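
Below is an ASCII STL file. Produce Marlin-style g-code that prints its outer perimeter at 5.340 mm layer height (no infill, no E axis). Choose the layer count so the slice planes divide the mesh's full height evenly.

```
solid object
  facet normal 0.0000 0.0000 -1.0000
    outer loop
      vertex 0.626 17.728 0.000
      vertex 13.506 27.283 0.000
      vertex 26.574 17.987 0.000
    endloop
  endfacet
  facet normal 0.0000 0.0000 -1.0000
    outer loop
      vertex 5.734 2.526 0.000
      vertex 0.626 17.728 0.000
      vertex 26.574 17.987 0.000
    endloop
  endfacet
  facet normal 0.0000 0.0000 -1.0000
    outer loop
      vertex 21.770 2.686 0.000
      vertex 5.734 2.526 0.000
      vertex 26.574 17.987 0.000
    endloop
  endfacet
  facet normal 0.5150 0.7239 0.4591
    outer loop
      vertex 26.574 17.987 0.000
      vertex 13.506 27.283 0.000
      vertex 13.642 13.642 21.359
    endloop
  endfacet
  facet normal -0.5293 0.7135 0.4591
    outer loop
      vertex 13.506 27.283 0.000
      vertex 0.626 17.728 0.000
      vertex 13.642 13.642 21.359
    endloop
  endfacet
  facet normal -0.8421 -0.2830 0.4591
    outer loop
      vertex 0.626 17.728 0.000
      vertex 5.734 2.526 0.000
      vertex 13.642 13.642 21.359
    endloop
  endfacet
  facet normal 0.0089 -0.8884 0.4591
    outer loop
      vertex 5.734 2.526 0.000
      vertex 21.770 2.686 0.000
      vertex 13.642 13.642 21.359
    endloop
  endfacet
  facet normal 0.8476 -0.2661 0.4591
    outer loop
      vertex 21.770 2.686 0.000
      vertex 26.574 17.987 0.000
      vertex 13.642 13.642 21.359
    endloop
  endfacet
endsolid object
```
; perimeter-only toolpath
G21 ; units = mm
G90 ; absolute positioning
G28 ; home
; layer 1
G0 Z5.340
G0 X23.341 Y16.901
G1 X13.540 Y23.873
G1 X3.880 Y16.707
G1 X7.711 Y5.305
G1 X19.738 Y5.425
G1 X23.341 Y16.901
; layer 2
G0 Z10.680
G0 X20.108 Y15.814
G1 X13.574 Y20.462
G1 X7.134 Y15.685
G1 X9.688 Y8.084
G1 X17.706 Y8.164
G1 X20.108 Y15.814
; layer 3
G0 Z16.019
G0 X16.875 Y14.728
G1 X13.608 Y17.052
G1 X10.388 Y14.664
G1 X11.665 Y10.863
G1 X15.674 Y10.903
G1 X16.875 Y14.728
M2 ; end

The solid is a regular 5-sided pyramid, base circumscribed radius ≈ 13.6 mm, apex at z ≈ 21.4 mm. Slicing at Δz = 5.340 mm — 4 equal slices spanning the solid's height, so layer i sits at z = i·h/4 — gives 3 non-empty perimeters. Each is a 5-segment closed polygon; G0 lifts to the layer z and rapids to the start vertex, then G1 traces the edges. The cross-section shrinks linearly with z (the slice at the apex is degenerate and omitted).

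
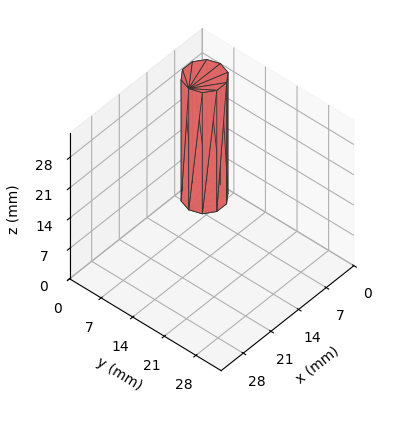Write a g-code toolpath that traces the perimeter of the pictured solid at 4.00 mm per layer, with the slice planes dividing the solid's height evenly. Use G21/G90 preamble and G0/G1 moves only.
Reading the render: the shape is a regular 10-sided prism (a cylinder approximated with 10 flat sides), circumscribed radius ≈ 4 mm, height ≈ 28 mm (dimensions read to the nearest mm from the axis ticks). For the g-code, the solid's height is divided into equal slices at the stated Δz and each level perimeter traced with G1 moves after a G0 lift.

; perimeter-only toolpath
G21 ; units = mm
G90 ; absolute positioning
G28 ; home
; layer 1
G0 Z4.00
G0 X8.00 Y4.00
G1 X7.24 Y6.35
G1 X5.24 Y7.80
G1 X2.76 Y7.80
G1 X0.76 Y6.35
G1 X0.00 Y4.00
G1 X0.76 Y1.65
G1 X2.76 Y0.20
G1 X5.24 Y0.20
G1 X7.24 Y1.65
G1 X8.00 Y4.00
; layer 2
G0 Z8.00
G0 X8.00 Y4.00
G1 X7.24 Y6.35
G1 X5.24 Y7.80
G1 X2.76 Y7.80
G1 X0.76 Y6.35
G1 X0.00 Y4.00
G1 X0.76 Y1.65
G1 X2.76 Y0.20
G1 X5.24 Y0.20
G1 X7.24 Y1.65
G1 X8.00 Y4.00
; layer 3
G0 Z12.00
G0 X8.00 Y4.00
G1 X7.24 Y6.35
G1 X5.24 Y7.80
G1 X2.76 Y7.80
G1 X0.76 Y6.35
G1 X0.00 Y4.00
G1 X0.76 Y1.65
G1 X2.76 Y0.20
G1 X5.24 Y0.20
G1 X7.24 Y1.65
G1 X8.00 Y4.00
; layer 4
G0 Z16.00
G0 X8.00 Y4.00
G1 X7.24 Y6.35
G1 X5.24 Y7.80
G1 X2.76 Y7.80
G1 X0.76 Y6.35
G1 X0.00 Y4.00
G1 X0.76 Y1.65
G1 X2.76 Y0.20
G1 X5.24 Y0.20
G1 X7.24 Y1.65
G1 X8.00 Y4.00
; layer 5
G0 Z20.00
G0 X8.00 Y4.00
G1 X7.24 Y6.35
G1 X5.24 Y7.80
G1 X2.76 Y7.80
G1 X0.76 Y6.35
G1 X0.00 Y4.00
G1 X0.76 Y1.65
G1 X2.76 Y0.20
G1 X5.24 Y0.20
G1 X7.24 Y1.65
G1 X8.00 Y4.00
; layer 6
G0 Z24.00
G0 X8.00 Y4.00
G1 X7.24 Y6.35
G1 X5.24 Y7.80
G1 X2.76 Y7.80
G1 X0.76 Y6.35
G1 X0.00 Y4.00
G1 X0.76 Y1.65
G1 X2.76 Y0.20
G1 X5.24 Y0.20
G1 X7.24 Y1.65
G1 X8.00 Y4.00
; layer 7
G0 Z28.00
G0 X8.00 Y4.00
G1 X7.24 Y6.35
G1 X5.24 Y7.80
G1 X2.76 Y7.80
G1 X0.76 Y6.35
G1 X0.00 Y4.00
G1 X0.76 Y1.65
G1 X2.76 Y0.20
G1 X5.24 Y0.20
G1 X7.24 Y1.65
G1 X8.00 Y4.00
M2 ; end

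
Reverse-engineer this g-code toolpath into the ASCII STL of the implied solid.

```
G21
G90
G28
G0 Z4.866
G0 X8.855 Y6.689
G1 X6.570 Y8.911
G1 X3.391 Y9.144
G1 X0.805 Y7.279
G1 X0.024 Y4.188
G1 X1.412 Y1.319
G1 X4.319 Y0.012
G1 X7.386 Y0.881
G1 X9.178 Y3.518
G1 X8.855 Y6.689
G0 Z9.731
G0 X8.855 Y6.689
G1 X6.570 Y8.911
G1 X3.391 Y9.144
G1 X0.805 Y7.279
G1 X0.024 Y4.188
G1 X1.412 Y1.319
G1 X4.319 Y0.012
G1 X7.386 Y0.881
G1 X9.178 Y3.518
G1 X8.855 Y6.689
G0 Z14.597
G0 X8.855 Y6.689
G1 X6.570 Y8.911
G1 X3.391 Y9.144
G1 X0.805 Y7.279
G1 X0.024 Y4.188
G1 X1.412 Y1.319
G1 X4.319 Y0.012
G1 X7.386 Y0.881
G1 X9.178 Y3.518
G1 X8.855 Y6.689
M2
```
solid part
  facet normal 0.0000 0.0000 -1.0000
    outer loop
      vertex 3.391 9.144 0.000
      vertex 6.570 8.911 0.000
      vertex 8.855 6.689 0.000
    endloop
  endfacet
  facet normal 0.0000 0.0000 -1.0000
    outer loop
      vertex 0.805 7.279 0.000
      vertex 3.391 9.144 0.000
      vertex 8.855 6.689 0.000
    endloop
  endfacet
  facet normal 0.0000 0.0000 -1.0000
    outer loop
      vertex 0.024 4.188 0.000
      vertex 0.805 7.279 0.000
      vertex 8.855 6.689 0.000
    endloop
  endfacet
  facet normal 0.0000 0.0000 -1.0000
    outer loop
      vertex 1.412 1.319 0.000
      vertex 0.024 4.188 0.000
      vertex 8.855 6.689 0.000
    endloop
  endfacet
  facet normal 0.0000 0.0000 -1.0000
    outer loop
      vertex 4.319 0.012 0.000
      vertex 1.412 1.319 0.000
      vertex 8.855 6.689 0.000
    endloop
  endfacet
  facet normal 0.0000 0.0000 -1.0000
    outer loop
      vertex 7.386 0.881 0.000
      vertex 4.319 0.012 0.000
      vertex 8.855 6.689 0.000
    endloop
  endfacet
  facet normal 0.0000 0.0000 -1.0000
    outer loop
      vertex 9.178 3.518 0.000
      vertex 7.386 0.881 0.000
      vertex 8.855 6.689 0.000
    endloop
  endfacet
  facet normal 0.0000 0.0000 1.0000
    outer loop
      vertex 8.855 6.689 14.597
      vertex 6.570 8.911 14.597
      vertex 3.391 9.144 14.597
    endloop
  endfacet
  facet normal 0.0000 0.0000 1.0000
    outer loop
      vertex 8.855 6.689 14.597
      vertex 3.391 9.144 14.597
      vertex 0.805 7.279 14.597
    endloop
  endfacet
  facet normal 0.0000 0.0000 1.0000
    outer loop
      vertex 8.855 6.689 14.597
      vertex 0.805 7.279 14.597
      vertex 0.024 4.188 14.597
    endloop
  endfacet
  facet normal 0.0000 0.0000 1.0000
    outer loop
      vertex 8.855 6.689 14.597
      vertex 0.024 4.188 14.597
      vertex 1.412 1.319 14.597
    endloop
  endfacet
  facet normal 0.0000 0.0000 1.0000
    outer loop
      vertex 8.855 6.689 14.597
      vertex 1.412 1.319 14.597
      vertex 4.319 0.012 14.597
    endloop
  endfacet
  facet normal 0.0000 0.0000 1.0000
    outer loop
      vertex 8.855 6.689 14.597
      vertex 4.319 0.012 14.597
      vertex 7.386 0.881 14.597
    endloop
  endfacet
  facet normal 0.0000 0.0000 1.0000
    outer loop
      vertex 8.855 6.689 14.597
      vertex 7.386 0.881 14.597
      vertex 9.178 3.518 14.597
    endloop
  endfacet
  facet normal 0.6972 0.7169 0.0000
    outer loop
      vertex 8.855 6.689 0.000
      vertex 6.570 8.911 0.000
      vertex 6.570 8.911 14.597
    endloop
  endfacet
  facet normal 0.6972 0.7169 0.0000
    outer loop
      vertex 8.855 6.689 0.000
      vertex 6.570 8.911 14.597
      vertex 8.855 6.689 14.597
    endloop
  endfacet
  facet normal 0.0731 0.9973 0.0000
    outer loop
      vertex 6.570 8.911 0.000
      vertex 3.391 9.144 0.000
      vertex 3.391 9.144 14.597
    endloop
  endfacet
  facet normal 0.0731 0.9973 0.0000
    outer loop
      vertex 6.570 8.911 0.000
      vertex 3.391 9.144 14.597
      vertex 6.570 8.911 14.597
    endloop
  endfacet
  facet normal -0.5849 0.8111 0.0000
    outer loop
      vertex 3.391 9.144 0.000
      vertex 0.805 7.279 0.000
      vertex 0.805 7.279 14.597
    endloop
  endfacet
  facet normal -0.5849 0.8111 0.0000
    outer loop
      vertex 3.391 9.144 0.000
      vertex 0.805 7.279 14.597
      vertex 3.391 9.144 14.597
    endloop
  endfacet
  facet normal -0.9695 0.2450 0.0000
    outer loop
      vertex 0.805 7.279 0.000
      vertex 0.024 4.188 0.000
      vertex 0.024 4.188 14.597
    endloop
  endfacet
  facet normal -0.9695 0.2450 0.0000
    outer loop
      vertex 0.805 7.279 0.000
      vertex 0.024 4.188 14.597
      vertex 0.805 7.279 14.597
    endloop
  endfacet
  facet normal -0.9002 -0.4355 0.0000
    outer loop
      vertex 0.024 4.188 0.000
      vertex 1.412 1.319 0.000
      vertex 1.412 1.319 14.597
    endloop
  endfacet
  facet normal -0.9002 -0.4355 0.0000
    outer loop
      vertex 0.024 4.188 0.000
      vertex 1.412 1.319 14.597
      vertex 0.024 4.188 14.597
    endloop
  endfacet
  facet normal -0.4101 -0.9121 0.0000
    outer loop
      vertex 1.412 1.319 0.000
      vertex 4.319 0.012 0.000
      vertex 4.319 0.012 14.597
    endloop
  endfacet
  facet normal -0.4101 -0.9121 0.0000
    outer loop
      vertex 1.412 1.319 0.000
      vertex 4.319 0.012 14.597
      vertex 1.412 1.319 14.597
    endloop
  endfacet
  facet normal 0.2726 -0.9621 0.0000
    outer loop
      vertex 4.319 0.012 0.000
      vertex 7.386 0.881 0.000
      vertex 7.386 0.881 14.597
    endloop
  endfacet
  facet normal 0.2726 -0.9621 0.0000
    outer loop
      vertex 4.319 0.012 0.000
      vertex 7.386 0.881 14.597
      vertex 4.319 0.012 14.597
    endloop
  endfacet
  facet normal 0.8271 -0.5621 0.0000
    outer loop
      vertex 7.386 0.881 0.000
      vertex 9.178 3.518 0.000
      vertex 9.178 3.518 14.597
    endloop
  endfacet
  facet normal 0.8271 -0.5621 0.0000
    outer loop
      vertex 7.386 0.881 0.000
      vertex 9.178 3.518 14.597
      vertex 7.386 0.881 14.597
    endloop
  endfacet
  facet normal 0.9949 0.1013 0.0000
    outer loop
      vertex 9.178 3.518 0.000
      vertex 8.855 6.689 0.000
      vertex 8.855 6.689 14.597
    endloop
  endfacet
  facet normal 0.9949 0.1013 0.0000
    outer loop
      vertex 9.178 3.518 0.000
      vertex 8.855 6.689 14.597
      vertex 9.178 3.518 14.597
    endloop
  endfacet
endsolid part

The G0 Z moves step by Δz≈4.866 mm. Every layer's G1 loop is the same polygon, so the solid is a straight extrusion of it from z=0 to z≈14.6. Closing with flat bottom and top caps and triangulating gives 32 facets — a regular 9-sided prism (a cylinder approximated with 9 flat sides), circumscribed radius ≈ 4.66 mm, height ≈ 14.6 mm.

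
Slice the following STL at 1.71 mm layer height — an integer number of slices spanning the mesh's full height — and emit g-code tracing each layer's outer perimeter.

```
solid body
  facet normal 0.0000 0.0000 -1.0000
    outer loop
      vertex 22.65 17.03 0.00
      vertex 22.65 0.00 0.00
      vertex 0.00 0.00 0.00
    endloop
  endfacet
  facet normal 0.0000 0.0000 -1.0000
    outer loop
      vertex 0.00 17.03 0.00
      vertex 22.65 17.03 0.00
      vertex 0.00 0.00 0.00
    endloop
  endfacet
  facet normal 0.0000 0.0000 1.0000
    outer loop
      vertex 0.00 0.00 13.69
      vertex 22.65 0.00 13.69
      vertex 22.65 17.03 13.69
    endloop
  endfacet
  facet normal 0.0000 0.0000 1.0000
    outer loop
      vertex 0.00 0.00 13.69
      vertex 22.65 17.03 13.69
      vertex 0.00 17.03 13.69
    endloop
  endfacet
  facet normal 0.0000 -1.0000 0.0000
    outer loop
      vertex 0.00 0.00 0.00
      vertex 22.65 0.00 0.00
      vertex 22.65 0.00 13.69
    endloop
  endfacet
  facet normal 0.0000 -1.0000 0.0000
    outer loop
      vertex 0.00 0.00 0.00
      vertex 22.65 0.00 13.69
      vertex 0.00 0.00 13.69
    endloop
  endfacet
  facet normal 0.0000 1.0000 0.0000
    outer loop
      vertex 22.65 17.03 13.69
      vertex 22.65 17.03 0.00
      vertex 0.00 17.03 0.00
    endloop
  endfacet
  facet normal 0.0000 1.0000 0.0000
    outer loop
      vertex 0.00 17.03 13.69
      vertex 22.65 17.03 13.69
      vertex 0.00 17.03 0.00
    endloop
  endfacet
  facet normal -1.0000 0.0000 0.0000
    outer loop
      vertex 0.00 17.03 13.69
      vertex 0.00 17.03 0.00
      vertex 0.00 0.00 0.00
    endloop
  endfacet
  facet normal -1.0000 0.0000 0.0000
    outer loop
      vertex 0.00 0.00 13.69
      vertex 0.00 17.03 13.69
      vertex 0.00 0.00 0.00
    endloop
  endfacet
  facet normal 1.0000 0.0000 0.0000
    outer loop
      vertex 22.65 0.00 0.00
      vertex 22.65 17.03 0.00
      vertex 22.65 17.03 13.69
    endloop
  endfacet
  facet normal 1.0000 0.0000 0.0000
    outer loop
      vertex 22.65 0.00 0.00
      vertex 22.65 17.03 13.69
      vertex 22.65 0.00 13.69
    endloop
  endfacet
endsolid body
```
; perimeter-only toolpath
G21 ; units = mm
G90 ; absolute positioning
G28 ; home
; layer 1
G0 Z1.71
G0 X0.00 Y0.00
G1 X22.65 Y0.00
G1 X22.65 Y17.03
G1 X0.00 Y17.03
G1 X0.00 Y0.00
; layer 2
G0 Z3.42
G0 X0.00 Y0.00
G1 X22.65 Y0.00
G1 X22.65 Y17.03
G1 X0.00 Y17.03
G1 X0.00 Y0.00
; layer 3
G0 Z5.13
G0 X0.00 Y0.00
G1 X22.65 Y0.00
G1 X22.65 Y17.03
G1 X0.00 Y17.03
G1 X0.00 Y0.00
; layer 4
G0 Z6.84
G0 X0.00 Y0.00
G1 X22.65 Y0.00
G1 X22.65 Y17.03
G1 X0.00 Y17.03
G1 X0.00 Y0.00
; layer 5
G0 Z8.56
G0 X0.00 Y0.00
G1 X22.65 Y0.00
G1 X22.65 Y17.03
G1 X0.00 Y17.03
G1 X0.00 Y0.00
; layer 6
G0 Z10.27
G0 X0.00 Y0.00
G1 X22.65 Y0.00
G1 X22.65 Y17.03
G1 X0.00 Y17.03
G1 X0.00 Y0.00
; layer 7
G0 Z11.98
G0 X0.00 Y0.00
G1 X22.65 Y0.00
G1 X22.65 Y17.03
G1 X0.00 Y17.03
G1 X0.00 Y0.00
; layer 8
G0 Z13.69
G0 X0.00 Y0.00
G1 X22.65 Y0.00
G1 X22.65 Y17.03
G1 X0.00 Y17.03
G1 X0.00 Y0.00
M2 ; end

The solid is a rectangular box, roughly 22.6 × 17 mm footprint and 13.7 mm tall. Slicing at Δz = 1.71 mm — 8 equal slices spanning the solid's height, so layer i sits at z = i·h/8 — gives 8 non-empty perimeters. Each is a 4-segment closed polygon; G0 lifts to the layer z and rapids to the start vertex, then G1 traces the edges.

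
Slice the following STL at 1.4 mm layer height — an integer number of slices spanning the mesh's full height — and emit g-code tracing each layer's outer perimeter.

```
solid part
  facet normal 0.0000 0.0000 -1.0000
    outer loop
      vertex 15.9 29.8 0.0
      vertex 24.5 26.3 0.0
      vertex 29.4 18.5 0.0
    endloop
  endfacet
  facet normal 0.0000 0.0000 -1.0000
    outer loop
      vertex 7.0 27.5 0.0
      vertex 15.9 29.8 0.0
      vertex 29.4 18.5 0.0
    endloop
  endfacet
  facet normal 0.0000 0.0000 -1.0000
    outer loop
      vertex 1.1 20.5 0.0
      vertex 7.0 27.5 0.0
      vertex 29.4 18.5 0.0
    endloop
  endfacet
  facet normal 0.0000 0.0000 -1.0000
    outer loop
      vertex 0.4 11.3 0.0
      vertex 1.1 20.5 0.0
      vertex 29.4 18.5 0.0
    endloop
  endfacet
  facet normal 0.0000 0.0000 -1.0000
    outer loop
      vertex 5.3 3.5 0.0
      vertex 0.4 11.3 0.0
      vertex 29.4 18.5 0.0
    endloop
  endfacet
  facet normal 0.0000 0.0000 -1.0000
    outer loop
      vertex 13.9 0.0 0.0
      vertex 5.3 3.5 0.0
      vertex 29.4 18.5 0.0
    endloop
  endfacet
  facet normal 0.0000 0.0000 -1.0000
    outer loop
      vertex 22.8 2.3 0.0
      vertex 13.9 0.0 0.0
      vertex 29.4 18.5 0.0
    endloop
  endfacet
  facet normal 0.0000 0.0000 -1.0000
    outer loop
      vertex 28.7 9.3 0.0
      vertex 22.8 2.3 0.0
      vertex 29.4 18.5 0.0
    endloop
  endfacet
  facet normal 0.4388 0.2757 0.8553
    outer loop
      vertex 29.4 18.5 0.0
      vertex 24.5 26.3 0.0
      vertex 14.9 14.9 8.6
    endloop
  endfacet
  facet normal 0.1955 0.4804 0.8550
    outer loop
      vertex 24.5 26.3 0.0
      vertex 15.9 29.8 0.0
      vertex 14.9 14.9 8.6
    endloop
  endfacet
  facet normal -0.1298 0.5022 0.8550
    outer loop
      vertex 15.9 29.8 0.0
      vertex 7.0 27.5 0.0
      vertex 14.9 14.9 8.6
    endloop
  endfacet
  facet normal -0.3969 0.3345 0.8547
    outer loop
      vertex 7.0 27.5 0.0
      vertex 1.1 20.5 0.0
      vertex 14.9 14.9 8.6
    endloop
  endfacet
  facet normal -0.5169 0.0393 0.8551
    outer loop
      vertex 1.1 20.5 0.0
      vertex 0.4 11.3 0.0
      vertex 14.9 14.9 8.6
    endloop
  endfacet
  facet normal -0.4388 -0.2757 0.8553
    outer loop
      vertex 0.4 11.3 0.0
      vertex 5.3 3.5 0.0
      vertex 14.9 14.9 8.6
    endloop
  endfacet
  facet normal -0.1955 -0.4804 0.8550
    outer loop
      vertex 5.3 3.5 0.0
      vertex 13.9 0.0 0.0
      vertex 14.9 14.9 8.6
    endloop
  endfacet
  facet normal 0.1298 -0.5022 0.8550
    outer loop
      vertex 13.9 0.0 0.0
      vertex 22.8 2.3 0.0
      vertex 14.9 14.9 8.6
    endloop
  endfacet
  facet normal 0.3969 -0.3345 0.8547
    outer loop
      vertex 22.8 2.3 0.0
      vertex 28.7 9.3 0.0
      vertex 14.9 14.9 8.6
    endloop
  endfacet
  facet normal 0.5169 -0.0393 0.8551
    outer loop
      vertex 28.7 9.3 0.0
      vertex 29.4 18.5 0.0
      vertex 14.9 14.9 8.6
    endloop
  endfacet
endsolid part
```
; perimeter-only toolpath
G21 ; units = mm
G90 ; absolute positioning
G28 ; home
; layer 1
G0 Z1.4
G0 X27.0 Y17.9
G1 X22.9 Y24.4
G1 X15.7 Y27.3
G1 X8.3 Y25.4
G1 X3.4 Y19.6
G1 X2.8 Y11.9
G1 X6.9 Y5.4
G1 X14.1 Y2.5
G1 X21.5 Y4.4
G1 X26.4 Y10.2
G1 X27.0 Y17.9
; layer 2
G0 Z2.9
G0 X24.6 Y17.3
G1 X21.3 Y22.5
G1 X15.6 Y24.8
G1 X9.6 Y23.3
G1 X5.7 Y18.6
G1 X5.2 Y12.5
G1 X8.5 Y7.3
G1 X14.2 Y5.0
G1 X20.2 Y6.5
G1 X24.1 Y11.2
G1 X24.6 Y17.3
; layer 3
G0 Z4.3
G0 X22.1 Y16.7
G1 X19.7 Y20.6
G1 X15.4 Y22.4
G1 X10.9 Y21.2
G1 X8.0 Y17.7
G1 X7.7 Y13.1
G1 X10.1 Y9.2
G1 X14.4 Y7.5
G1 X18.9 Y8.6
G1 X21.8 Y12.1
G1 X22.1 Y16.7
; layer 4
G0 Z5.7
G0 X19.7 Y16.1
G1 X18.1 Y18.7
G1 X15.2 Y19.9
G1 X12.3 Y19.1
G1 X10.3 Y16.8
G1 X10.1 Y13.7
G1 X11.7 Y11.1
G1 X14.6 Y9.9
G1 X17.5 Y10.7
G1 X19.5 Y13.0
G1 X19.7 Y16.1
; layer 5
G0 Z7.2
G0 X17.3 Y15.5
G1 X16.5 Y16.8
G1 X15.1 Y17.4
G1 X13.6 Y17.0
G1 X12.6 Y15.8
G1 X12.5 Y14.3
G1 X13.3 Y13.0
G1 X14.7 Y12.4
G1 X16.2 Y12.8
G1 X17.2 Y14.0
G1 X17.3 Y15.5
M2 ; end

The solid is a regular 10-sided pyramid, base circumscribed radius ≈ 14.9 mm, apex at z ≈ 8.6 mm. Slicing at Δz = 1.4 mm — 6 equal slices spanning the solid's height, so layer i sits at z = i·h/6 — gives 5 non-empty perimeters. Each is a 10-segment closed polygon; G0 lifts to the layer z and rapids to the start vertex, then G1 traces the edges. The cross-section shrinks linearly with z (the slice at the apex is degenerate and omitted).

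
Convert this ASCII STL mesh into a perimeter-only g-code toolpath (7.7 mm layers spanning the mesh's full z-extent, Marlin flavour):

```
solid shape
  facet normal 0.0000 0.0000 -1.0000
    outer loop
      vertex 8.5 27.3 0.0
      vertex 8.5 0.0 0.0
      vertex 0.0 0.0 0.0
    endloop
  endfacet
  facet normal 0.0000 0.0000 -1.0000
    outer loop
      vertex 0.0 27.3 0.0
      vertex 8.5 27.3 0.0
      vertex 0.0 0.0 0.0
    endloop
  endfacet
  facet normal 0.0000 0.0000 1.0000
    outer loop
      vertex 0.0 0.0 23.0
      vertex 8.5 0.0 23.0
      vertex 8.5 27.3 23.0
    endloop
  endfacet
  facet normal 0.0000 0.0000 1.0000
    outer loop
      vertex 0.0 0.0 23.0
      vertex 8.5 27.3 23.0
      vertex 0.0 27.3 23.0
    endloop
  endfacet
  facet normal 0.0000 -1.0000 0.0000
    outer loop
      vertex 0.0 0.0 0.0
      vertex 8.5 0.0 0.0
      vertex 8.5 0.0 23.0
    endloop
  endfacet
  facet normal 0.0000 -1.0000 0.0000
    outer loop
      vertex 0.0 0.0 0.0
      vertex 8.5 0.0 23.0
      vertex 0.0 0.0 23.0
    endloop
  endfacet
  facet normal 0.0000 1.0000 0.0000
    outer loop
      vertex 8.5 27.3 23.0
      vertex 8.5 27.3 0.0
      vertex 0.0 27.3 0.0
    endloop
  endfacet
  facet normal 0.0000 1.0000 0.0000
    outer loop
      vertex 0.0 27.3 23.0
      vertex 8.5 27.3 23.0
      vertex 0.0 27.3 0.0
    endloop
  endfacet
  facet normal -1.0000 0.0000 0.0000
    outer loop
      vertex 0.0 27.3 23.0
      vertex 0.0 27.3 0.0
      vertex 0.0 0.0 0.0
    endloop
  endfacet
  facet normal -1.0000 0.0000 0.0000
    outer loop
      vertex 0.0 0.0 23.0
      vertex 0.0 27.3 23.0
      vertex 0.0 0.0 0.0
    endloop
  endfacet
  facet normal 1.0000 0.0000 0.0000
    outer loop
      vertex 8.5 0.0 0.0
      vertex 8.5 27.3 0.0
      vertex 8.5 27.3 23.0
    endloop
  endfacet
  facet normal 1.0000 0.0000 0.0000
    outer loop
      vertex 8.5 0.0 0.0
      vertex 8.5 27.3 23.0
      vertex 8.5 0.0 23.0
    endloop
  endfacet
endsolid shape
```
; perimeter-only toolpath
G21 ; units = mm
G90 ; absolute positioning
G28 ; home
; layer 1
G0 Z7.7
G0 X0.0 Y0.0
G1 X8.5 Y0.0
G1 X8.5 Y27.3
G1 X0.0 Y27.3
G1 X0.0 Y0.0
; layer 2
G0 Z15.3
G0 X0.0 Y0.0
G1 X8.5 Y0.0
G1 X8.5 Y27.3
G1 X0.0 Y27.3
G1 X0.0 Y0.0
; layer 3
G0 Z23.0
G0 X0.0 Y0.0
G1 X8.5 Y0.0
G1 X8.5 Y27.3
G1 X0.0 Y27.3
G1 X0.0 Y0.0
M2 ; end

The solid is a rectangular box, roughly 8.5 × 27.3 mm footprint and 23 mm tall. Slicing at Δz = 7.7 mm — 3 equal slices spanning the solid's height, so layer i sits at z = i·h/3 — gives 3 non-empty perimeters. Each is a 4-segment closed polygon; G0 lifts to the layer z and rapids to the start vertex, then G1 traces the edges.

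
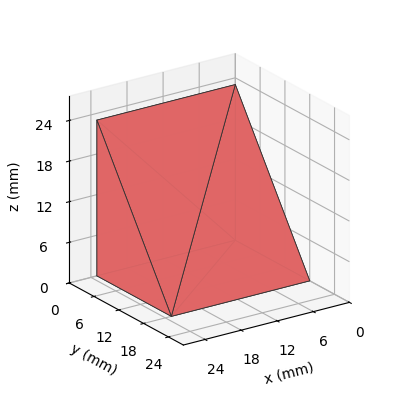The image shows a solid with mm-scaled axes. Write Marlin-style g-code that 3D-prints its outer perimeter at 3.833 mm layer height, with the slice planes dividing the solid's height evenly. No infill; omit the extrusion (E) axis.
Reading the render: the shape is a wedge (ramp): 23 × 18 mm base, rising to 23 mm along the y=0 edge and sloping linearly to z=0 at y=18 (dimensions read to the nearest mm from the axis ticks). For the g-code, the solid's height is divided into equal slices at the stated Δz and each level perimeter traced with G1 moves after a G0 lift.

; perimeter-only toolpath
G21 ; units = mm
G90 ; absolute positioning
G28 ; home
; layer 1
G0 Z3.833
G0 X0.000 Y0.000
G1 X23.000 Y0.000
G1 X23.000 Y15.000
G1 X0.000 Y15.000
G1 X0.000 Y0.000
; layer 2
G0 Z7.667
G0 X0.000 Y0.000
G1 X23.000 Y0.000
G1 X23.000 Y12.000
G1 X0.000 Y12.000
G1 X0.000 Y0.000
; layer 3
G0 Z11.500
G0 X0.000 Y0.000
G1 X23.000 Y0.000
G1 X23.000 Y9.000
G1 X0.000 Y9.000
G1 X0.000 Y0.000
; layer 4
G0 Z15.333
G0 X0.000 Y0.000
G1 X23.000 Y0.000
G1 X23.000 Y6.000
G1 X0.000 Y6.000
G1 X0.000 Y0.000
; layer 5
G0 Z19.167
G0 X0.000 Y0.000
G1 X23.000 Y0.000
G1 X23.000 Y3.000
G1 X0.000 Y3.000
G1 X0.000 Y0.000
M2 ; end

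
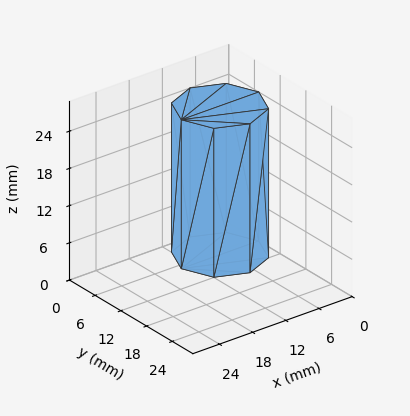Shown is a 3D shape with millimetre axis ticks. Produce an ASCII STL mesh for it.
Reading the render: the shape is a regular 8-sided prism (a cylinder approximated with 8 flat sides), circumscribed radius ≈ 7 mm, height ≈ 24 mm (dimensions read to the nearest mm from the axis ticks). For the STL, each face is triangulated and given an outward normal.

solid part
  facet normal 0.0000 0.0000 -1.0000
    outer loop
      vertex 7.000 14.000 0.000
      vertex 11.950 11.950 0.000
      vertex 14.000 7.000 0.000
    endloop
  endfacet
  facet normal 0.0000 0.0000 -1.0000
    outer loop
      vertex 2.050 11.950 0.000
      vertex 7.000 14.000 0.000
      vertex 14.000 7.000 0.000
    endloop
  endfacet
  facet normal 0.0000 0.0000 -1.0000
    outer loop
      vertex 0.000 7.000 0.000
      vertex 2.050 11.950 0.000
      vertex 14.000 7.000 0.000
    endloop
  endfacet
  facet normal 0.0000 0.0000 -1.0000
    outer loop
      vertex 2.050 2.050 0.000
      vertex 0.000 7.000 0.000
      vertex 14.000 7.000 0.000
    endloop
  endfacet
  facet normal 0.0000 0.0000 -1.0000
    outer loop
      vertex 7.000 0.000 0.000
      vertex 2.050 2.050 0.000
      vertex 14.000 7.000 0.000
    endloop
  endfacet
  facet normal 0.0000 0.0000 -1.0000
    outer loop
      vertex 11.950 2.050 0.000
      vertex 7.000 0.000 0.000
      vertex 14.000 7.000 0.000
    endloop
  endfacet
  facet normal 0.0000 0.0000 1.0000
    outer loop
      vertex 14.000 7.000 24.000
      vertex 11.950 11.950 24.000
      vertex 7.000 14.000 24.000
    endloop
  endfacet
  facet normal 0.0000 0.0000 1.0000
    outer loop
      vertex 14.000 7.000 24.000
      vertex 7.000 14.000 24.000
      vertex 2.050 11.950 24.000
    endloop
  endfacet
  facet normal 0.0000 0.0000 1.0000
    outer loop
      vertex 14.000 7.000 24.000
      vertex 2.050 11.950 24.000
      vertex 0.000 7.000 24.000
    endloop
  endfacet
  facet normal 0.0000 0.0000 1.0000
    outer loop
      vertex 14.000 7.000 24.000
      vertex 0.000 7.000 24.000
      vertex 2.050 2.050 24.000
    endloop
  endfacet
  facet normal 0.0000 0.0000 1.0000
    outer loop
      vertex 14.000 7.000 24.000
      vertex 2.050 2.050 24.000
      vertex 7.000 0.000 24.000
    endloop
  endfacet
  facet normal 0.0000 0.0000 1.0000
    outer loop
      vertex 14.000 7.000 24.000
      vertex 7.000 0.000 24.000
      vertex 11.950 2.050 24.000
    endloop
  endfacet
  facet normal 0.9239 0.3826 0.0000
    outer loop
      vertex 14.000 7.000 0.000
      vertex 11.950 11.950 0.000
      vertex 11.950 11.950 24.000
    endloop
  endfacet
  facet normal 0.9239 0.3826 0.0000
    outer loop
      vertex 14.000 7.000 0.000
      vertex 11.950 11.950 24.000
      vertex 14.000 7.000 24.000
    endloop
  endfacet
  facet normal 0.3826 0.9239 0.0000
    outer loop
      vertex 11.950 11.950 0.000
      vertex 7.000 14.000 0.000
      vertex 7.000 14.000 24.000
    endloop
  endfacet
  facet normal 0.3826 0.9239 0.0000
    outer loop
      vertex 11.950 11.950 0.000
      vertex 7.000 14.000 24.000
      vertex 11.950 11.950 24.000
    endloop
  endfacet
  facet normal -0.3826 0.9239 0.0000
    outer loop
      vertex 7.000 14.000 0.000
      vertex 2.050 11.950 0.000
      vertex 2.050 11.950 24.000
    endloop
  endfacet
  facet normal -0.3826 0.9239 0.0000
    outer loop
      vertex 7.000 14.000 0.000
      vertex 2.050 11.950 24.000
      vertex 7.000 14.000 24.000
    endloop
  endfacet
  facet normal -0.9239 0.3826 0.0000
    outer loop
      vertex 2.050 11.950 0.000
      vertex 0.000 7.000 0.000
      vertex 0.000 7.000 24.000
    endloop
  endfacet
  facet normal -0.9239 0.3826 0.0000
    outer loop
      vertex 2.050 11.950 0.000
      vertex 0.000 7.000 24.000
      vertex 2.050 11.950 24.000
    endloop
  endfacet
  facet normal -0.9239 -0.3826 0.0000
    outer loop
      vertex 0.000 7.000 0.000
      vertex 2.050 2.050 0.000
      vertex 2.050 2.050 24.000
    endloop
  endfacet
  facet normal -0.9239 -0.3826 0.0000
    outer loop
      vertex 0.000 7.000 0.000
      vertex 2.050 2.050 24.000
      vertex 0.000 7.000 24.000
    endloop
  endfacet
  facet normal -0.3826 -0.9239 0.0000
    outer loop
      vertex 2.050 2.050 0.000
      vertex 7.000 0.000 0.000
      vertex 7.000 0.000 24.000
    endloop
  endfacet
  facet normal -0.3826 -0.9239 0.0000
    outer loop
      vertex 2.050 2.050 0.000
      vertex 7.000 0.000 24.000
      vertex 2.050 2.050 24.000
    endloop
  endfacet
  facet normal 0.3826 -0.9239 0.0000
    outer loop
      vertex 7.000 0.000 0.000
      vertex 11.950 2.050 0.000
      vertex 11.950 2.050 24.000
    endloop
  endfacet
  facet normal 0.3826 -0.9239 0.0000
    outer loop
      vertex 7.000 0.000 0.000
      vertex 11.950 2.050 24.000
      vertex 7.000 0.000 24.000
    endloop
  endfacet
  facet normal 0.9239 -0.3826 0.0000
    outer loop
      vertex 11.950 2.050 0.000
      vertex 14.000 7.000 0.000
      vertex 14.000 7.000 24.000
    endloop
  endfacet
  facet normal 0.9239 -0.3826 0.0000
    outer loop
      vertex 11.950 2.050 0.000
      vertex 14.000 7.000 24.000
      vertex 11.950 2.050 24.000
    endloop
  endfacet
endsolid part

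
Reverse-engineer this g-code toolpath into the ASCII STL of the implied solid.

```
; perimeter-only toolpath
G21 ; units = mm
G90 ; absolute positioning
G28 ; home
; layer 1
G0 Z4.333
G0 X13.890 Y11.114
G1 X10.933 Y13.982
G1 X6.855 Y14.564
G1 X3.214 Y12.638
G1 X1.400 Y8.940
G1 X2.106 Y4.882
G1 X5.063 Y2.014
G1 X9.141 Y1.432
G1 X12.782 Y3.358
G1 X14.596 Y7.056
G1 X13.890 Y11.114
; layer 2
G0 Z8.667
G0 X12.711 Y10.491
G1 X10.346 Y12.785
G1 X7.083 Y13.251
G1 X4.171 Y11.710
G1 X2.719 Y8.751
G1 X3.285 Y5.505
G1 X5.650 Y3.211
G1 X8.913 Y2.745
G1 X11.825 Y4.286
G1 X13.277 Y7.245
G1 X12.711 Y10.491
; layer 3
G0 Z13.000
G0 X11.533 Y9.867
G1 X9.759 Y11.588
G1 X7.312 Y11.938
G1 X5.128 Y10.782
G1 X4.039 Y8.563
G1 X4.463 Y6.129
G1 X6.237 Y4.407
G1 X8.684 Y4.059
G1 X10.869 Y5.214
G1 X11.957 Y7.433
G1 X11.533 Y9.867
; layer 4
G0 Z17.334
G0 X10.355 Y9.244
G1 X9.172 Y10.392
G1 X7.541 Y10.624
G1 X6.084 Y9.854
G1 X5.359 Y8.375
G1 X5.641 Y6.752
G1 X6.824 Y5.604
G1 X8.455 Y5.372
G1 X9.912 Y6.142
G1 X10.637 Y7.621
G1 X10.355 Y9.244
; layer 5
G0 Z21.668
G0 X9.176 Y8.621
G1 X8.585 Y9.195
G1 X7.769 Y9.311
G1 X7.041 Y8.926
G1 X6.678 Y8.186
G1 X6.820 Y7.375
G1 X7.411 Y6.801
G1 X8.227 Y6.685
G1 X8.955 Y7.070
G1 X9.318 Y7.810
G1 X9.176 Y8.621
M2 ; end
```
solid part
  facet normal 0.0000 0.0000 -1.0000
    outer loop
      vertex 6.626 15.877 0.000
      vertex 11.520 15.179 0.000
      vertex 15.068 11.737 0.000
    endloop
  endfacet
  facet normal 0.0000 0.0000 -1.0000
    outer loop
      vertex 2.257 13.566 0.000
      vertex 6.626 15.877 0.000
      vertex 15.068 11.737 0.000
    endloop
  endfacet
  facet normal 0.0000 0.0000 -1.0000
    outer loop
      vertex 0.080 9.128 0.000
      vertex 2.257 13.566 0.000
      vertex 15.068 11.737 0.000
    endloop
  endfacet
  facet normal 0.0000 0.0000 -1.0000
    outer loop
      vertex 0.928 4.259 0.000
      vertex 0.080 9.128 0.000
      vertex 15.068 11.737 0.000
    endloop
  endfacet
  facet normal 0.0000 0.0000 -1.0000
    outer loop
      vertex 4.476 0.817 0.000
      vertex 0.928 4.259 0.000
      vertex 15.068 11.737 0.000
    endloop
  endfacet
  facet normal 0.0000 0.0000 -1.0000
    outer loop
      vertex 9.370 0.119 0.000
      vertex 4.476 0.817 0.000
      vertex 15.068 11.737 0.000
    endloop
  endfacet
  facet normal 0.0000 0.0000 -1.0000
    outer loop
      vertex 13.739 2.430 0.000
      vertex 9.370 0.119 0.000
      vertex 15.068 11.737 0.000
    endloop
  endfacet
  facet normal 0.0000 0.0000 -1.0000
    outer loop
      vertex 15.916 6.868 0.000
      vertex 13.739 2.430 0.000
      vertex 15.068 11.737 0.000
    endloop
  endfacet
  facet normal 0.6683 0.6889 0.2808
    outer loop
      vertex 15.068 11.737 0.000
      vertex 11.520 15.179 0.000
      vertex 7.998 7.998 26.001
    endloop
  endfacet
  facet normal 0.1355 0.9502 0.2808
    outer loop
      vertex 11.520 15.179 0.000
      vertex 6.626 15.877 0.000
      vertex 7.998 7.998 26.001
    endloop
  endfacet
  facet normal -0.4488 0.8484 0.2808
    outer loop
      vertex 6.626 15.877 0.000
      vertex 2.257 13.566 0.000
      vertex 7.998 7.998 26.001
    endloop
  endfacet
  facet normal -0.8617 0.4227 0.2808
    outer loop
      vertex 2.257 13.566 0.000
      vertex 0.080 9.128 0.000
      vertex 7.998 7.998 26.001
    endloop
  endfacet
  facet normal -0.9455 -0.1647 0.2808
    outer loop
      vertex 0.080 9.128 0.000
      vertex 0.928 4.259 0.000
      vertex 7.998 7.998 26.001
    endloop
  endfacet
  facet normal -0.6683 -0.6889 0.2808
    outer loop
      vertex 0.928 4.259 0.000
      vertex 4.476 0.817 0.000
      vertex 7.998 7.998 26.001
    endloop
  endfacet
  facet normal -0.1355 -0.9502 0.2808
    outer loop
      vertex 4.476 0.817 0.000
      vertex 9.370 0.119 0.000
      vertex 7.998 7.998 26.001
    endloop
  endfacet
  facet normal 0.4488 -0.8484 0.2808
    outer loop
      vertex 9.370 0.119 0.000
      vertex 13.739 2.430 0.000
      vertex 7.998 7.998 26.001
    endloop
  endfacet
  facet normal 0.8617 -0.4227 0.2808
    outer loop
      vertex 13.739 2.430 0.000
      vertex 15.916 6.868 0.000
      vertex 7.998 7.998 26.001
    endloop
  endfacet
  facet normal 0.9455 0.1647 0.2808
    outer loop
      vertex 15.916 6.868 0.000
      vertex 15.068 11.737 0.000
      vertex 7.998 7.998 26.001
    endloop
  endfacet
endsolid part

The G0 Z moves step by Δz≈4.333 mm. The G1 loops shrink linearly with z, so the solid tapers from its base footprint up to z≈26. Closing with a flat bottom cap and the tapered top and triangulating gives 18 facets — a regular 10-sided pyramid, base circumscribed radius ≈ 8 mm, apex at z ≈ 26 mm.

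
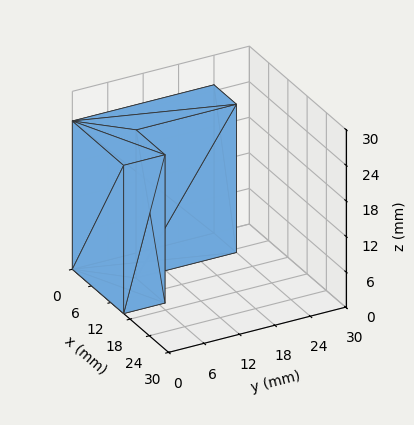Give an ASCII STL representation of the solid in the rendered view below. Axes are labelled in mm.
Reading the render: the shape is an L-shaped prism: outer 16 × 24 mm, arm thicknesses ≈ 7 mm (horizontal) and 7 mm (vertical), extruded 25 mm in z (dimensions read to the nearest mm from the axis ticks). For the STL, each face is triangulated and given an outward normal.

solid part
  facet normal 0.0000 0.0000 -1.0000
    outer loop
      vertex 16.00 7.00 0.00
      vertex 16.00 0.00 0.00
      vertex 0.00 0.00 0.00
    endloop
  endfacet
  facet normal 0.0000 0.0000 -1.0000
    outer loop
      vertex 7.00 7.00 0.00
      vertex 16.00 7.00 0.00
      vertex 0.00 0.00 0.00
    endloop
  endfacet
  facet normal 0.0000 0.0000 -1.0000
    outer loop
      vertex 7.00 24.00 0.00
      vertex 7.00 7.00 0.00
      vertex 0.00 0.00 0.00
    endloop
  endfacet
  facet normal 0.0000 0.0000 -1.0000
    outer loop
      vertex 0.00 24.00 0.00
      vertex 7.00 24.00 0.00
      vertex 0.00 0.00 0.00
    endloop
  endfacet
  facet normal 0.0000 0.0000 1.0000
    outer loop
      vertex 0.00 0.00 25.00
      vertex 16.00 0.00 25.00
      vertex 16.00 7.00 25.00
    endloop
  endfacet
  facet normal 0.0000 0.0000 1.0000
    outer loop
      vertex 0.00 0.00 25.00
      vertex 16.00 7.00 25.00
      vertex 7.00 7.00 25.00
    endloop
  endfacet
  facet normal 0.0000 0.0000 1.0000
    outer loop
      vertex 0.00 0.00 25.00
      vertex 7.00 7.00 25.00
      vertex 7.00 24.00 25.00
    endloop
  endfacet
  facet normal 0.0000 0.0000 1.0000
    outer loop
      vertex 0.00 0.00 25.00
      vertex 7.00 24.00 25.00
      vertex 0.00 24.00 25.00
    endloop
  endfacet
  facet normal 0.0000 -1.0000 0.0000
    outer loop
      vertex 0.00 0.00 0.00
      vertex 16.00 0.00 0.00
      vertex 16.00 0.00 25.00
    endloop
  endfacet
  facet normal 0.0000 -1.0000 0.0000
    outer loop
      vertex 0.00 0.00 0.00
      vertex 16.00 0.00 25.00
      vertex 0.00 0.00 25.00
    endloop
  endfacet
  facet normal 1.0000 0.0000 0.0000
    outer loop
      vertex 16.00 0.00 0.00
      vertex 16.00 7.00 0.00
      vertex 16.00 7.00 25.00
    endloop
  endfacet
  facet normal 1.0000 0.0000 0.0000
    outer loop
      vertex 16.00 0.00 0.00
      vertex 16.00 7.00 25.00
      vertex 16.00 0.00 25.00
    endloop
  endfacet
  facet normal 0.0000 1.0000 0.0000
    outer loop
      vertex 16.00 7.00 0.00
      vertex 7.00 7.00 0.00
      vertex 7.00 7.00 25.00
    endloop
  endfacet
  facet normal 0.0000 1.0000 0.0000
    outer loop
      vertex 16.00 7.00 0.00
      vertex 7.00 7.00 25.00
      vertex 16.00 7.00 25.00
    endloop
  endfacet
  facet normal 1.0000 0.0000 0.0000
    outer loop
      vertex 7.00 7.00 0.00
      vertex 7.00 24.00 0.00
      vertex 7.00 24.00 25.00
    endloop
  endfacet
  facet normal 1.0000 0.0000 0.0000
    outer loop
      vertex 7.00 7.00 0.00
      vertex 7.00 24.00 25.00
      vertex 7.00 7.00 25.00
    endloop
  endfacet
  facet normal 0.0000 1.0000 0.0000
    outer loop
      vertex 7.00 24.00 0.00
      vertex 0.00 24.00 0.00
      vertex 0.00 24.00 25.00
    endloop
  endfacet
  facet normal 0.0000 1.0000 0.0000
    outer loop
      vertex 7.00 24.00 0.00
      vertex 0.00 24.00 25.00
      vertex 7.00 24.00 25.00
    endloop
  endfacet
  facet normal -1.0000 0.0000 0.0000
    outer loop
      vertex 0.00 24.00 0.00
      vertex 0.00 0.00 0.00
      vertex 0.00 0.00 25.00
    endloop
  endfacet
  facet normal -1.0000 0.0000 0.0000
    outer loop
      vertex 0.00 24.00 0.00
      vertex 0.00 0.00 25.00
      vertex 0.00 24.00 25.00
    endloop
  endfacet
endsolid part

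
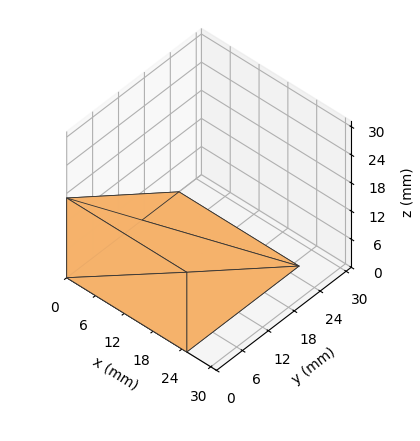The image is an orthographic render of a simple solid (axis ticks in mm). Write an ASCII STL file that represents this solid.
Reading the render: the shape is a wedge (ramp): 25 × 26 mm base, rising to 17 mm along the y=0 edge and sloping linearly to z=0 at y=26 (dimensions read to the nearest mm from the axis ticks). For the STL, each face is triangulated and given an outward normal.

solid part
  facet normal 0.0000 0.0000 -1.0000
    outer loop
      vertex 25.000 26.000 0.000
      vertex 25.000 0.000 0.000
      vertex 0.000 0.000 0.000
    endloop
  endfacet
  facet normal 0.0000 0.0000 -1.0000
    outer loop
      vertex 0.000 26.000 0.000
      vertex 25.000 26.000 0.000
      vertex 0.000 0.000 0.000
    endloop
  endfacet
  facet normal 0.0000 -1.0000 0.0000
    outer loop
      vertex 0.000 0.000 0.000
      vertex 25.000 0.000 0.000
      vertex 25.000 0.000 17.000
    endloop
  endfacet
  facet normal 0.0000 -1.0000 0.0000
    outer loop
      vertex 0.000 0.000 0.000
      vertex 25.000 0.000 17.000
      vertex 0.000 0.000 17.000
    endloop
  endfacet
  facet normal 0.0000 0.5472 0.8370
    outer loop
      vertex 0.000 0.000 17.000
      vertex 25.000 0.000 17.000
      vertex 25.000 26.000 0.000
    endloop
  endfacet
  facet normal 0.0000 0.5472 0.8370
    outer loop
      vertex 0.000 0.000 17.000
      vertex 25.000 26.000 0.000
      vertex 0.000 26.000 0.000
    endloop
  endfacet
  facet normal -1.0000 0.0000 0.0000
    outer loop
      vertex 0.000 0.000 17.000
      vertex 0.000 26.000 0.000
      vertex 0.000 0.000 0.000
    endloop
  endfacet
  facet normal 1.0000 0.0000 0.0000
    outer loop
      vertex 25.000 0.000 0.000
      vertex 25.000 26.000 0.000
      vertex 25.000 0.000 17.000
    endloop
  endfacet
endsolid part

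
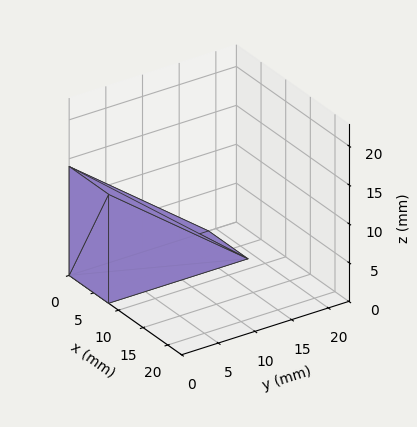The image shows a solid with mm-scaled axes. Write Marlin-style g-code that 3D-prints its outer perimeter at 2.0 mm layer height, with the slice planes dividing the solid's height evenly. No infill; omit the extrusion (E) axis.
Reading the render: the shape is a wedge (ramp): 8 × 19 mm base, rising to 14 mm along the y=0 edge and sloping linearly to z=0 at y=19 (dimensions read to the nearest mm from the axis ticks). For the g-code, the solid's height is divided into equal slices at the stated Δz and each level perimeter traced with G1 moves after a G0 lift.

; perimeter-only toolpath
G21 ; units = mm
G90 ; absolute positioning
G28 ; home
; layer 1
G0 Z2.0
G0 X0.0 Y0.0
G1 X8.0 Y0.0
G1 X8.0 Y16.3
G1 X0.0 Y16.3
G1 X0.0 Y0.0
; layer 2
G0 Z4.0
G0 X0.0 Y0.0
G1 X8.0 Y0.0
G1 X8.0 Y13.6
G1 X0.0 Y13.6
G1 X0.0 Y0.0
; layer 3
G0 Z6.0
G0 X0.0 Y0.0
G1 X8.0 Y0.0
G1 X8.0 Y10.9
G1 X0.0 Y10.9
G1 X0.0 Y0.0
; layer 4
G0 Z8.0
G0 X0.0 Y0.0
G1 X8.0 Y0.0
G1 X8.0 Y8.1
G1 X0.0 Y8.1
G1 X0.0 Y0.0
; layer 5
G0 Z10.0
G0 X0.0 Y0.0
G1 X8.0 Y0.0
G1 X8.0 Y5.4
G1 X0.0 Y5.4
G1 X0.0 Y0.0
; layer 6
G0 Z12.0
G0 X0.0 Y0.0
G1 X8.0 Y0.0
G1 X8.0 Y2.7
G1 X0.0 Y2.7
G1 X0.0 Y0.0
M2 ; end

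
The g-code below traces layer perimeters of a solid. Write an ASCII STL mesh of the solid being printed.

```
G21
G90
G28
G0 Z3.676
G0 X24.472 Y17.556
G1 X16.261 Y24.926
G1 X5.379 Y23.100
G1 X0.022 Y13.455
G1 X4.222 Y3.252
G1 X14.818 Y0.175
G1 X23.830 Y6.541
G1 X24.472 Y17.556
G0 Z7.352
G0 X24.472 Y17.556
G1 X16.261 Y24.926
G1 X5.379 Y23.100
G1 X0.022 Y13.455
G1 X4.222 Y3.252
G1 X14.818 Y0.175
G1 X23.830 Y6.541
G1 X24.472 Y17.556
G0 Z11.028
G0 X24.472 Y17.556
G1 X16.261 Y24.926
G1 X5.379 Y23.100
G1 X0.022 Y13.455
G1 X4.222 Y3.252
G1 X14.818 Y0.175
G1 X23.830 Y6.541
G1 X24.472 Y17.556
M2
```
solid part
  facet normal 0.0000 0.0000 -1.0000
    outer loop
      vertex 5.379 23.100 0.000
      vertex 16.261 24.926 0.000
      vertex 24.472 17.556 0.000
    endloop
  endfacet
  facet normal 0.0000 0.0000 -1.0000
    outer loop
      vertex 0.022 13.455 0.000
      vertex 5.379 23.100 0.000
      vertex 24.472 17.556 0.000
    endloop
  endfacet
  facet normal 0.0000 0.0000 -1.0000
    outer loop
      vertex 4.222 3.252 0.000
      vertex 0.022 13.455 0.000
      vertex 24.472 17.556 0.000
    endloop
  endfacet
  facet normal 0.0000 0.0000 -1.0000
    outer loop
      vertex 14.818 0.175 0.000
      vertex 4.222 3.252 0.000
      vertex 24.472 17.556 0.000
    endloop
  endfacet
  facet normal 0.0000 0.0000 -1.0000
    outer loop
      vertex 23.830 6.541 0.000
      vertex 14.818 0.175 0.000
      vertex 24.472 17.556 0.000
    endloop
  endfacet
  facet normal 0.0000 0.0000 1.0000
    outer loop
      vertex 24.472 17.556 11.028
      vertex 16.261 24.926 11.028
      vertex 5.379 23.100 11.028
    endloop
  endfacet
  facet normal 0.0000 0.0000 1.0000
    outer loop
      vertex 24.472 17.556 11.028
      vertex 5.379 23.100 11.028
      vertex 0.022 13.455 11.028
    endloop
  endfacet
  facet normal 0.0000 0.0000 1.0000
    outer loop
      vertex 24.472 17.556 11.028
      vertex 0.022 13.455 11.028
      vertex 4.222 3.252 11.028
    endloop
  endfacet
  facet normal 0.0000 0.0000 1.0000
    outer loop
      vertex 24.472 17.556 11.028
      vertex 4.222 3.252 11.028
      vertex 14.818 0.175 11.028
    endloop
  endfacet
  facet normal 0.0000 0.0000 1.0000
    outer loop
      vertex 24.472 17.556 11.028
      vertex 14.818 0.175 11.028
      vertex 23.830 6.541 11.028
    endloop
  endfacet
  facet normal 0.6680 0.7442 0.0000
    outer loop
      vertex 24.472 17.556 0.000
      vertex 16.261 24.926 0.000
      vertex 16.261 24.926 11.028
    endloop
  endfacet
  facet normal 0.6680 0.7442 0.0000
    outer loop
      vertex 24.472 17.556 0.000
      vertex 16.261 24.926 11.028
      vertex 24.472 17.556 11.028
    endloop
  endfacet
  facet normal -0.1655 0.9862 0.0000
    outer loop
      vertex 16.261 24.926 0.000
      vertex 5.379 23.100 0.000
      vertex 5.379 23.100 11.028
    endloop
  endfacet
  facet normal -0.1655 0.9862 0.0000
    outer loop
      vertex 16.261 24.926 0.000
      vertex 5.379 23.100 11.028
      vertex 16.261 24.926 11.028
    endloop
  endfacet
  facet normal -0.8742 0.4856 0.0000
    outer loop
      vertex 5.379 23.100 0.000
      vertex 0.022 13.455 0.000
      vertex 0.022 13.455 11.028
    endloop
  endfacet
  facet normal -0.8742 0.4856 0.0000
    outer loop
      vertex 5.379 23.100 0.000
      vertex 0.022 13.455 11.028
      vertex 5.379 23.100 11.028
    endloop
  endfacet
  facet normal -0.9247 -0.3807 0.0000
    outer loop
      vertex 0.022 13.455 0.000
      vertex 4.222 3.252 0.000
      vertex 4.222 3.252 11.028
    endloop
  endfacet
  facet normal -0.9247 -0.3807 0.0000
    outer loop
      vertex 0.022 13.455 0.000
      vertex 4.222 3.252 11.028
      vertex 0.022 13.455 11.028
    endloop
  endfacet
  facet normal -0.2789 -0.9603 0.0000
    outer loop
      vertex 4.222 3.252 0.000
      vertex 14.818 0.175 0.000
      vertex 14.818 0.175 11.028
    endloop
  endfacet
  facet normal -0.2789 -0.9603 0.0000
    outer loop
      vertex 4.222 3.252 0.000
      vertex 14.818 0.175 11.028
      vertex 4.222 3.252 11.028
    endloop
  endfacet
  facet normal 0.5770 -0.8168 0.0000
    outer loop
      vertex 14.818 0.175 0.000
      vertex 23.830 6.541 0.000
      vertex 23.830 6.541 11.028
    endloop
  endfacet
  facet normal 0.5770 -0.8168 0.0000
    outer loop
      vertex 14.818 0.175 0.000
      vertex 23.830 6.541 11.028
      vertex 14.818 0.175 11.028
    endloop
  endfacet
  facet normal 0.9983 -0.0582 0.0000
    outer loop
      vertex 23.830 6.541 0.000
      vertex 24.472 17.556 0.000
      vertex 24.472 17.556 11.028
    endloop
  endfacet
  facet normal 0.9983 -0.0582 0.0000
    outer loop
      vertex 23.830 6.541 0.000
      vertex 24.472 17.556 11.028
      vertex 23.830 6.541 11.028
    endloop
  endfacet
endsolid part

The G0 Z moves step by Δz≈3.676 mm. Every layer's G1 loop is the same polygon, so the solid is a straight extrusion of it from z=0 to z≈11. Closing with flat bottom and top caps and triangulating gives 24 facets — a regular 7-sided prism (a cylinder approximated with 7 flat sides), circumscribed radius ≈ 12.7 mm, height ≈ 11 mm.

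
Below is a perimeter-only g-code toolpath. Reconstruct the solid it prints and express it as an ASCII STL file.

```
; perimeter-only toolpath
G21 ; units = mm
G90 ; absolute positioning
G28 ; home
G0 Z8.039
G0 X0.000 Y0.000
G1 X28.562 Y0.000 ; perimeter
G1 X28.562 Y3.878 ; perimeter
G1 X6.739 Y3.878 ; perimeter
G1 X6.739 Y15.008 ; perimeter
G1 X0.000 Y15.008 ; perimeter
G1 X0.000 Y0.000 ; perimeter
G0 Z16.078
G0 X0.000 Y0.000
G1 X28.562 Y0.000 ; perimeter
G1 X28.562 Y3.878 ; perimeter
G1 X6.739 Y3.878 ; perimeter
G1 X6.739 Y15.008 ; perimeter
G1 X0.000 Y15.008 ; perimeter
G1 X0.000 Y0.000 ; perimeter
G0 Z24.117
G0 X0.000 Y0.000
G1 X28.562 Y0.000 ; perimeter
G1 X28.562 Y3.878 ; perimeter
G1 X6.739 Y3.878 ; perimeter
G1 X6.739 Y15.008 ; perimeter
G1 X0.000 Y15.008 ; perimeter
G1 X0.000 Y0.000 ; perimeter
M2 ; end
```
solid part
  facet normal 0.0000 0.0000 -1.0000
    outer loop
      vertex 28.562 3.878 0.000
      vertex 28.562 0.000 0.000
      vertex 0.000 0.000 0.000
    endloop
  endfacet
  facet normal 0.0000 0.0000 -1.0000
    outer loop
      vertex 6.739 3.878 0.000
      vertex 28.562 3.878 0.000
      vertex 0.000 0.000 0.000
    endloop
  endfacet
  facet normal 0.0000 0.0000 -1.0000
    outer loop
      vertex 6.739 15.008 0.000
      vertex 6.739 3.878 0.000
      vertex 0.000 0.000 0.000
    endloop
  endfacet
  facet normal 0.0000 0.0000 -1.0000
    outer loop
      vertex 0.000 15.008 0.000
      vertex 6.739 15.008 0.000
      vertex 0.000 0.000 0.000
    endloop
  endfacet
  facet normal 0.0000 0.0000 1.0000
    outer loop
      vertex 0.000 0.000 24.117
      vertex 28.562 0.000 24.117
      vertex 28.562 3.878 24.117
    endloop
  endfacet
  facet normal 0.0000 0.0000 1.0000
    outer loop
      vertex 0.000 0.000 24.117
      vertex 28.562 3.878 24.117
      vertex 6.739 3.878 24.117
    endloop
  endfacet
  facet normal 0.0000 0.0000 1.0000
    outer loop
      vertex 0.000 0.000 24.117
      vertex 6.739 3.878 24.117
      vertex 6.739 15.008 24.117
    endloop
  endfacet
  facet normal 0.0000 0.0000 1.0000
    outer loop
      vertex 0.000 0.000 24.117
      vertex 6.739 15.008 24.117
      vertex 0.000 15.008 24.117
    endloop
  endfacet
  facet normal 0.0000 -1.0000 0.0000
    outer loop
      vertex 0.000 0.000 0.000
      vertex 28.562 0.000 0.000
      vertex 28.562 0.000 24.117
    endloop
  endfacet
  facet normal 0.0000 -1.0000 0.0000
    outer loop
      vertex 0.000 0.000 0.000
      vertex 28.562 0.000 24.117
      vertex 0.000 0.000 24.117
    endloop
  endfacet
  facet normal 1.0000 0.0000 0.0000
    outer loop
      vertex 28.562 0.000 0.000
      vertex 28.562 3.878 0.000
      vertex 28.562 3.878 24.117
    endloop
  endfacet
  facet normal 1.0000 0.0000 0.0000
    outer loop
      vertex 28.562 0.000 0.000
      vertex 28.562 3.878 24.117
      vertex 28.562 0.000 24.117
    endloop
  endfacet
  facet normal 0.0000 1.0000 0.0000
    outer loop
      vertex 28.562 3.878 0.000
      vertex 6.739 3.878 0.000
      vertex 6.739 3.878 24.117
    endloop
  endfacet
  facet normal 0.0000 1.0000 0.0000
    outer loop
      vertex 28.562 3.878 0.000
      vertex 6.739 3.878 24.117
      vertex 28.562 3.878 24.117
    endloop
  endfacet
  facet normal 1.0000 0.0000 0.0000
    outer loop
      vertex 6.739 3.878 0.000
      vertex 6.739 15.008 0.000
      vertex 6.739 15.008 24.117
    endloop
  endfacet
  facet normal 1.0000 0.0000 0.0000
    outer loop
      vertex 6.739 3.878 0.000
      vertex 6.739 15.008 24.117
      vertex 6.739 3.878 24.117
    endloop
  endfacet
  facet normal 0.0000 1.0000 0.0000
    outer loop
      vertex 6.739 15.008 0.000
      vertex 0.000 15.008 0.000
      vertex 0.000 15.008 24.117
    endloop
  endfacet
  facet normal 0.0000 1.0000 0.0000
    outer loop
      vertex 6.739 15.008 0.000
      vertex 0.000 15.008 24.117
      vertex 6.739 15.008 24.117
    endloop
  endfacet
  facet normal -1.0000 0.0000 0.0000
    outer loop
      vertex 0.000 15.008 0.000
      vertex 0.000 0.000 0.000
      vertex 0.000 0.000 24.117
    endloop
  endfacet
  facet normal -1.0000 0.0000 0.0000
    outer loop
      vertex 0.000 15.008 0.000
      vertex 0.000 0.000 24.117
      vertex 0.000 15.008 24.117
    endloop
  endfacet
endsolid part

The G0 Z moves step by Δz≈8.039 mm. Every layer's G1 loop is the same polygon, so the solid is a straight extrusion of it from z=0 to z≈24.1. Closing with flat bottom and top caps and triangulating gives 20 facets — an L-shaped prism: outer 28.6 × 15 mm, arm thicknesses ≈ 3.88 mm (horizontal) and 6.74 mm (vertical), extruded 24.1 mm in z.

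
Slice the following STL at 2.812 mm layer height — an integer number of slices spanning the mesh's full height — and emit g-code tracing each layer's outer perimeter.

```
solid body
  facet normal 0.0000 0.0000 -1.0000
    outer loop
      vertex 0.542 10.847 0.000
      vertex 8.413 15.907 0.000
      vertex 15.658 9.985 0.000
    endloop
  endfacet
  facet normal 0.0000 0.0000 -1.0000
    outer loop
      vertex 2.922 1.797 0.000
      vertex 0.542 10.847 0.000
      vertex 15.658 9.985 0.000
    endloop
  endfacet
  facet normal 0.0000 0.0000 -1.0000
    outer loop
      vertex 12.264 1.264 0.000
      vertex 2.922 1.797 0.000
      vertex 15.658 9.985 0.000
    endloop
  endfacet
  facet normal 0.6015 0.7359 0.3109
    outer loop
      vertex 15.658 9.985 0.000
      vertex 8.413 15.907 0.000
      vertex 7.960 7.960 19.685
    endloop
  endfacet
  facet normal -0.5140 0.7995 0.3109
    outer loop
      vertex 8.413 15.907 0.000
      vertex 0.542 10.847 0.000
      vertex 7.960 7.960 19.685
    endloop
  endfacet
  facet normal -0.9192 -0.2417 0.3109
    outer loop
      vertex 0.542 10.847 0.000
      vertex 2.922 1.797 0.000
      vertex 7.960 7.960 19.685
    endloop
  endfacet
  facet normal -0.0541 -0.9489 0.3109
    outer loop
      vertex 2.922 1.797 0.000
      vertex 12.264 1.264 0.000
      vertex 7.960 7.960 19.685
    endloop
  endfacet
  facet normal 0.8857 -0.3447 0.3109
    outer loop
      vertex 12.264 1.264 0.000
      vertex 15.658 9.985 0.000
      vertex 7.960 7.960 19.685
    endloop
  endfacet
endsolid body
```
; perimeter-only toolpath
G21 ; units = mm
G90 ; absolute positioning
G28 ; home
; layer 1
G0 Z2.812
G0 X14.558 Y9.696
G1 X8.348 Y14.772
G1 X1.602 Y10.435
G1 X3.642 Y2.677
G1 X11.649 Y2.221
G1 X14.558 Y9.696
; layer 2
G0 Z5.624
G0 X13.459 Y9.406
G1 X8.284 Y13.636
G1 X2.661 Y10.022
G1 X4.361 Y3.558
G1 X11.034 Y3.177
G1 X13.459 Y9.406
; layer 3
G0 Z8.436
G0 X12.359 Y9.117
G1 X8.219 Y12.501
G1 X3.721 Y9.610
G1 X5.081 Y4.438
G1 X10.419 Y4.134
G1 X12.359 Y9.117
; layer 4
G0 Z11.249
G0 X11.259 Y8.828
G1 X8.154 Y11.366
G1 X4.781 Y9.197
G1 X5.801 Y5.319
G1 X9.805 Y5.090
G1 X11.259 Y8.828
; layer 5
G0 Z14.061
G0 X10.159 Y8.539
G1 X8.089 Y10.231
G1 X5.841 Y8.785
G1 X6.521 Y6.199
G1 X9.190 Y6.047
G1 X10.159 Y8.539
; layer 6
G0 Z16.873
G0 X9.060 Y8.249
G1 X8.025 Y9.095
G1 X6.900 Y8.372
G1 X7.240 Y7.080
G1 X8.575 Y7.003
G1 X9.060 Y8.249
M2 ; end

The solid is a regular 5-sided pyramid, base circumscribed radius ≈ 7.96 mm, apex at z ≈ 19.7 mm. Slicing at Δz = 2.812 mm — 7 equal slices spanning the solid's height, so layer i sits at z = i·h/7 — gives 6 non-empty perimeters. Each is a 5-segment closed polygon; G0 lifts to the layer z and rapids to the start vertex, then G1 traces the edges. The cross-section shrinks linearly with z (the slice at the apex is degenerate and omitted).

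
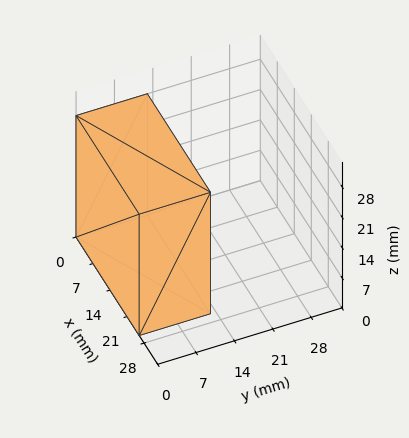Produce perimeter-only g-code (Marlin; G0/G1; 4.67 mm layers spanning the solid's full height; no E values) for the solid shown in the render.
Reading the render: the shape is a rectangular box, roughly 26 × 13 mm footprint and 28 mm tall (dimensions read to the nearest mm from the axis ticks). For the g-code, the solid's height is divided into equal slices at the stated Δz and each level perimeter traced with G1 moves after a G0 lift.

; perimeter-only toolpath
G21 ; units = mm
G90 ; absolute positioning
G28 ; home
; layer 1
G0 Z4.67
G0 X0.00 Y0.00
G1 X26.00 Y0.00
G1 X26.00 Y13.00
G1 X0.00 Y13.00
G1 X0.00 Y0.00
; layer 2
G0 Z9.33
G0 X0.00 Y0.00
G1 X26.00 Y0.00
G1 X26.00 Y13.00
G1 X0.00 Y13.00
G1 X0.00 Y0.00
; layer 3
G0 Z14.00
G0 X0.00 Y0.00
G1 X26.00 Y0.00
G1 X26.00 Y13.00
G1 X0.00 Y13.00
G1 X0.00 Y0.00
; layer 4
G0 Z18.67
G0 X0.00 Y0.00
G1 X26.00 Y0.00
G1 X26.00 Y13.00
G1 X0.00 Y13.00
G1 X0.00 Y0.00
; layer 5
G0 Z23.33
G0 X0.00 Y0.00
G1 X26.00 Y0.00
G1 X26.00 Y13.00
G1 X0.00 Y13.00
G1 X0.00 Y0.00
; layer 6
G0 Z28.00
G0 X0.00 Y0.00
G1 X26.00 Y0.00
G1 X26.00 Y13.00
G1 X0.00 Y13.00
G1 X0.00 Y0.00
M2 ; end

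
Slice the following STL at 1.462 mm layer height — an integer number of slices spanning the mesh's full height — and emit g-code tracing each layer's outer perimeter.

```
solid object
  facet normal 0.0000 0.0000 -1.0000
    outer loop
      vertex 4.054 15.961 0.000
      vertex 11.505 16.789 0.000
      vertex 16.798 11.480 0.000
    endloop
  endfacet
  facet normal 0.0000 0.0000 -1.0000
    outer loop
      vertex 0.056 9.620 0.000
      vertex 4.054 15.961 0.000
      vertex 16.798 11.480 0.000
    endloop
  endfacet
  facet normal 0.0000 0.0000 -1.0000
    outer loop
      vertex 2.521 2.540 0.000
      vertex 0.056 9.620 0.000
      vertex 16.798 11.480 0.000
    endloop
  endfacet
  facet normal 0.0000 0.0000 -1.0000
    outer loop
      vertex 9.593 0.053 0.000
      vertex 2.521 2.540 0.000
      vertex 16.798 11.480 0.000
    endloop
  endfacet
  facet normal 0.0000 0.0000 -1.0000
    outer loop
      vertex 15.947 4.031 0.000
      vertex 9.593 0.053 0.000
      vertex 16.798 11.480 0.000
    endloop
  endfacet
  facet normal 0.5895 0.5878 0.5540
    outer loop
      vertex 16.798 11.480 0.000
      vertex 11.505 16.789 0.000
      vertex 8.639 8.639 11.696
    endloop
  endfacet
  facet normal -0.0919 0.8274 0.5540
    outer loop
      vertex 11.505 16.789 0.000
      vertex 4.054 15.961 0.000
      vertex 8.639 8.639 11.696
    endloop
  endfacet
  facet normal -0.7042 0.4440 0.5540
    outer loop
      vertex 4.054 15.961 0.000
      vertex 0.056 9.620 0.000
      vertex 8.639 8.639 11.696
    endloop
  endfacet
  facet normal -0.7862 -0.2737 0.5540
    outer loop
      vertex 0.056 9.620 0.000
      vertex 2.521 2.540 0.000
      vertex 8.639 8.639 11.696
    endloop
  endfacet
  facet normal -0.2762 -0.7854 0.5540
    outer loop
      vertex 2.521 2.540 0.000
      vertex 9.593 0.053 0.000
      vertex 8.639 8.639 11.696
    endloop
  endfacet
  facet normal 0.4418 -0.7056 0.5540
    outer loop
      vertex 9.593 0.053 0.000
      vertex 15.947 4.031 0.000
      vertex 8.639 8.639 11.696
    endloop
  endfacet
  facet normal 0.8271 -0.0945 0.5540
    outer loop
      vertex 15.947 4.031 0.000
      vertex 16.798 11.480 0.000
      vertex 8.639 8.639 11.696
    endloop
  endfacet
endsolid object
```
; perimeter-only toolpath
G21 ; units = mm
G90 ; absolute positioning
G28 ; home
; layer 1
G0 Z1.462
G0 X15.778 Y11.125
G1 X11.147 Y15.770
G1 X4.627 Y15.046
G1 X1.129 Y9.497
G1 X3.286 Y3.302
G1 X9.474 Y1.126
G1 X15.033 Y4.607
G1 X15.778 Y11.125
; layer 2
G0 Z2.924
G0 X14.758 Y10.770
G1 X10.788 Y14.752
G1 X5.200 Y14.131
G1 X2.202 Y9.375
G1 X4.050 Y4.065
G1 X9.354 Y2.200
G1 X14.120 Y5.183
G1 X14.758 Y10.770
; layer 3
G0 Z4.386
G0 X13.738 Y10.415
G1 X10.430 Y13.733
G1 X5.773 Y13.215
G1 X3.275 Y9.252
G1 X4.815 Y4.827
G1 X9.235 Y3.273
G1 X13.207 Y5.759
G1 X13.738 Y10.415
; layer 4
G0 Z5.848
G0 X12.718 Y10.059
G1 X10.072 Y12.714
G1 X6.346 Y12.300
G1 X4.347 Y9.130
G1 X5.580 Y5.589
G1 X9.116 Y4.346
G1 X12.293 Y6.335
G1 X12.718 Y10.059
; layer 5
G0 Z7.310
G0 X11.699 Y9.704
G1 X9.714 Y11.695
G1 X6.920 Y11.385
G1 X5.420 Y9.007
G1 X6.345 Y6.352
G1 X8.997 Y5.419
G1 X11.379 Y6.911
G1 X11.699 Y9.704
; layer 6
G0 Z8.772
G0 X10.679 Y9.349
G1 X9.355 Y10.677
G1 X7.493 Y10.470
G1 X6.493 Y8.884
G1 X7.109 Y7.114
G1 X8.877 Y6.492
G1 X10.466 Y7.487
G1 X10.679 Y9.349
; layer 7
G0 Z10.234
G0 X9.659 Y8.994
G1 X8.997 Y9.658
G1 X8.066 Y9.554
G1 X7.566 Y8.762
G1 X7.874 Y7.877
G1 X8.758 Y7.566
G1 X9.553 Y8.063
G1 X9.659 Y8.994
M2 ; end

The solid is a regular 7-sided pyramid, base circumscribed radius ≈ 8.64 mm, apex at z ≈ 11.7 mm. Slicing at Δz = 1.462 mm — 8 equal slices spanning the solid's height, so layer i sits at z = i·h/8 — gives 7 non-empty perimeters. Each is a 7-segment closed polygon; G0 lifts to the layer z and rapids to the start vertex, then G1 traces the edges. The cross-section shrinks linearly with z (the slice at the apex is degenerate and omitted).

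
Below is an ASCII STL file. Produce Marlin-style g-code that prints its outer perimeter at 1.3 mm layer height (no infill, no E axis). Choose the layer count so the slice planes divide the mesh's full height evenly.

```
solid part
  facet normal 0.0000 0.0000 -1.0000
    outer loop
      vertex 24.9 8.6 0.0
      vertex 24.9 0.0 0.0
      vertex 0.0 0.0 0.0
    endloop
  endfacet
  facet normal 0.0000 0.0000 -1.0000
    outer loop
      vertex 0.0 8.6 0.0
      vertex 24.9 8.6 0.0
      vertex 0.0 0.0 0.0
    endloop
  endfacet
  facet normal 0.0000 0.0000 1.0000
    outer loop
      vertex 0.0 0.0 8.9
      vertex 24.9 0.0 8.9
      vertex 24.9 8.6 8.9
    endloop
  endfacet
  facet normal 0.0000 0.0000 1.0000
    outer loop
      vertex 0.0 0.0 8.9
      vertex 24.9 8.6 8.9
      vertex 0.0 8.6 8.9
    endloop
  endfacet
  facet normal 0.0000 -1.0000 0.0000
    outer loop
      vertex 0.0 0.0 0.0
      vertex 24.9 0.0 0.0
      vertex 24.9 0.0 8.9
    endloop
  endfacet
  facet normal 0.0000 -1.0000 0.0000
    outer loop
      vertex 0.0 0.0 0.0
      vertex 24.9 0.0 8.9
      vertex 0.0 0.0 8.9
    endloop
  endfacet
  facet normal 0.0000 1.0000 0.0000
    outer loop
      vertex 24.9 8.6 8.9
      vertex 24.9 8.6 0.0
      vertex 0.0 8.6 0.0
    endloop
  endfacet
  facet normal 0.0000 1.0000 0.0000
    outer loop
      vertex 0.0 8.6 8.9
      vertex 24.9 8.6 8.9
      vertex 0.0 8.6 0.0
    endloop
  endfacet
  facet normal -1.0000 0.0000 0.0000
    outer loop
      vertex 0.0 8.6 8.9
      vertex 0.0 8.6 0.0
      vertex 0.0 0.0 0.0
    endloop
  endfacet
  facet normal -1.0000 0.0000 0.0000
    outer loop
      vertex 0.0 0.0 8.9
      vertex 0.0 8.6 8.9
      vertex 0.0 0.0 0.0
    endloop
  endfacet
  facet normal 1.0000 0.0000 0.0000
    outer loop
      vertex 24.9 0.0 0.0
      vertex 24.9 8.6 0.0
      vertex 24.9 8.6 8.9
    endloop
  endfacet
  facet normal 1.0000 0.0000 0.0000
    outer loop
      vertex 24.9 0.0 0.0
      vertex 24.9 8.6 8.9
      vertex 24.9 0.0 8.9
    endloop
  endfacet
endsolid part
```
; perimeter-only toolpath
G21 ; units = mm
G90 ; absolute positioning
G28 ; home
; layer 1
G0 Z1.3
G0 X0.0 Y0.0
G1 X24.9 Y0.0
G1 X24.9 Y8.6
G1 X0.0 Y8.6
G1 X0.0 Y0.0
; layer 2
G0 Z2.5
G0 X0.0 Y0.0
G1 X24.9 Y0.0
G1 X24.9 Y8.6
G1 X0.0 Y8.6
G1 X0.0 Y0.0
; layer 3
G0 Z3.8
G0 X0.0 Y0.0
G1 X24.9 Y0.0
G1 X24.9 Y8.6
G1 X0.0 Y8.6
G1 X0.0 Y0.0
; layer 4
G0 Z5.1
G0 X0.0 Y0.0
G1 X24.9 Y0.0
G1 X24.9 Y8.6
G1 X0.0 Y8.6
G1 X0.0 Y0.0
; layer 5
G0 Z6.4
G0 X0.0 Y0.0
G1 X24.9 Y0.0
G1 X24.9 Y8.6
G1 X0.0 Y8.6
G1 X0.0 Y0.0
; layer 6
G0 Z7.6
G0 X0.0 Y0.0
G1 X24.9 Y0.0
G1 X24.9 Y8.6
G1 X0.0 Y8.6
G1 X0.0 Y0.0
; layer 7
G0 Z8.9
G0 X0.0 Y0.0
G1 X24.9 Y0.0
G1 X24.9 Y8.6
G1 X0.0 Y8.6
G1 X0.0 Y0.0
M2 ; end

The solid is a rectangular box, roughly 24.9 × 8.6 mm footprint and 8.9 mm tall. Slicing at Δz = 1.3 mm — 7 equal slices spanning the solid's height, so layer i sits at z = i·h/7 — gives 7 non-empty perimeters. Each is a 4-segment closed polygon; G0 lifts to the layer z and rapids to the start vertex, then G1 traces the edges.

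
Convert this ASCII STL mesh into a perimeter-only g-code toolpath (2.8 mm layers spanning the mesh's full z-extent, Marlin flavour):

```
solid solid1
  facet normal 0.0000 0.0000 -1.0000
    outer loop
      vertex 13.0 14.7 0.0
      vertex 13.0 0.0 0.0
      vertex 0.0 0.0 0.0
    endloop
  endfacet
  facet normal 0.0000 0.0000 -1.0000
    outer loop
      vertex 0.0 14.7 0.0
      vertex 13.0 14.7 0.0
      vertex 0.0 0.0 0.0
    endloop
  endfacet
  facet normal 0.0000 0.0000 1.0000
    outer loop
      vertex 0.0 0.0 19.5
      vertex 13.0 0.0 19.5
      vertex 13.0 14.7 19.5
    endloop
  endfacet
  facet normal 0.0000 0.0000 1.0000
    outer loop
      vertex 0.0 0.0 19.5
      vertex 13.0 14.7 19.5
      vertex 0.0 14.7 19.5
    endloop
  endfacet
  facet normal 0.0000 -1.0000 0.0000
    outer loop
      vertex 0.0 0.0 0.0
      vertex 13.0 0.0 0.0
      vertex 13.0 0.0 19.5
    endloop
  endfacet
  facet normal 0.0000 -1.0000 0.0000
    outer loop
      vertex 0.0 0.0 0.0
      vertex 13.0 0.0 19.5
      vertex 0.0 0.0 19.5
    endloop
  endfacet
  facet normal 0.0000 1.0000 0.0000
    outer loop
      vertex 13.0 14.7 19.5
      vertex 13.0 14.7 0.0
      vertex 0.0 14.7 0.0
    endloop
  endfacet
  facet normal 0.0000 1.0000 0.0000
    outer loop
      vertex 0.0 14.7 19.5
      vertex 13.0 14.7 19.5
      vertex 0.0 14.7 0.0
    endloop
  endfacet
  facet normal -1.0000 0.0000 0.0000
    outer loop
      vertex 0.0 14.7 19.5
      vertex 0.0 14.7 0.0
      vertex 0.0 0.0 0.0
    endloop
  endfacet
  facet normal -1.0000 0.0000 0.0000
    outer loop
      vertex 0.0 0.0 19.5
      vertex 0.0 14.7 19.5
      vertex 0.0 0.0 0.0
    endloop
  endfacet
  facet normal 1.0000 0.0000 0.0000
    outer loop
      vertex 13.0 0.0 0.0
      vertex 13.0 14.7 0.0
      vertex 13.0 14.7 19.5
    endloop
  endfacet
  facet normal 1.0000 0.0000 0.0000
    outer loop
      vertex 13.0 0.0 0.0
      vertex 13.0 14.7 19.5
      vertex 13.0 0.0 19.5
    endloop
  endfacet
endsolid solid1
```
; perimeter-only toolpath
G21 ; units = mm
G90 ; absolute positioning
G28 ; home
; layer 1
G0 Z2.8
G0 X0.0 Y0.0
G1 X13.0 Y0.0
G1 X13.0 Y14.7
G1 X0.0 Y14.7
G1 X0.0 Y0.0
; layer 2
G0 Z5.6
G0 X0.0 Y0.0
G1 X13.0 Y0.0
G1 X13.0 Y14.7
G1 X0.0 Y14.7
G1 X0.0 Y0.0
; layer 3
G0 Z8.4
G0 X0.0 Y0.0
G1 X13.0 Y0.0
G1 X13.0 Y14.7
G1 X0.0 Y14.7
G1 X0.0 Y0.0
; layer 4
G0 Z11.1
G0 X0.0 Y0.0
G1 X13.0 Y0.0
G1 X13.0 Y14.7
G1 X0.0 Y14.7
G1 X0.0 Y0.0
; layer 5
G0 Z13.9
G0 X0.0 Y0.0
G1 X13.0 Y0.0
G1 X13.0 Y14.7
G1 X0.0 Y14.7
G1 X0.0 Y0.0
; layer 6
G0 Z16.7
G0 X0.0 Y0.0
G1 X13.0 Y0.0
G1 X13.0 Y14.7
G1 X0.0 Y14.7
G1 X0.0 Y0.0
; layer 7
G0 Z19.5
G0 X0.0 Y0.0
G1 X13.0 Y0.0
G1 X13.0 Y14.7
G1 X0.0 Y14.7
G1 X0.0 Y0.0
M2 ; end

The solid is a rectangular box, roughly 13 × 14.7 mm footprint and 19.5 mm tall. Slicing at Δz = 2.8 mm — 7 equal slices spanning the solid's height, so layer i sits at z = i·h/7 — gives 7 non-empty perimeters. Each is a 4-segment closed polygon; G0 lifts to the layer z and rapids to the start vertex, then G1 traces the edges.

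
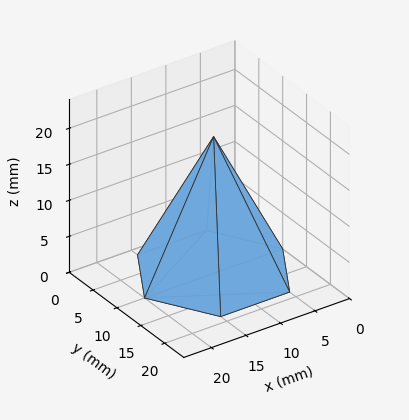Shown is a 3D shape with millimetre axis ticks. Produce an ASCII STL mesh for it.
Reading the render: the shape is a regular 6-sided pyramid, base circumscribed radius ≈ 10 mm, apex at z ≈ 19 mm (dimensions read to the nearest mm from the axis ticks). For the STL, each face is triangulated and given an outward normal.

solid part
  facet normal 0.0000 0.0000 -1.0000
    outer loop
      vertex 5.0 18.7 0.0
      vertex 15.0 18.7 0.0
      vertex 20.0 10.0 0.0
    endloop
  endfacet
  facet normal 0.0000 0.0000 -1.0000
    outer loop
      vertex 0.0 10.0 0.0
      vertex 5.0 18.7 0.0
      vertex 20.0 10.0 0.0
    endloop
  endfacet
  facet normal 0.0000 0.0000 -1.0000
    outer loop
      vertex 5.0 1.3 0.0
      vertex 0.0 10.0 0.0
      vertex 20.0 10.0 0.0
    endloop
  endfacet
  facet normal 0.0000 0.0000 -1.0000
    outer loop
      vertex 15.0 1.3 0.0
      vertex 5.0 1.3 0.0
      vertex 20.0 10.0 0.0
    endloop
  endfacet
  facet normal 0.7888 0.4533 0.4151
    outer loop
      vertex 20.0 10.0 0.0
      vertex 15.0 18.7 0.0
      vertex 10.0 10.0 19.0
    endloop
  endfacet
  facet normal 0.0000 0.9092 0.4163
    outer loop
      vertex 15.0 18.7 0.0
      vertex 5.0 18.7 0.0
      vertex 10.0 10.0 19.0
    endloop
  endfacet
  facet normal -0.7888 0.4533 0.4151
    outer loop
      vertex 5.0 18.7 0.0
      vertex 0.0 10.0 0.0
      vertex 10.0 10.0 19.0
    endloop
  endfacet
  facet normal -0.7888 -0.4533 0.4151
    outer loop
      vertex 0.0 10.0 0.0
      vertex 5.0 1.3 0.0
      vertex 10.0 10.0 19.0
    endloop
  endfacet
  facet normal 0.0000 -0.9092 0.4163
    outer loop
      vertex 5.0 1.3 0.0
      vertex 15.0 1.3 0.0
      vertex 10.0 10.0 19.0
    endloop
  endfacet
  facet normal 0.7888 -0.4533 0.4151
    outer loop
      vertex 15.0 1.3 0.0
      vertex 20.0 10.0 0.0
      vertex 10.0 10.0 19.0
    endloop
  endfacet
endsolid part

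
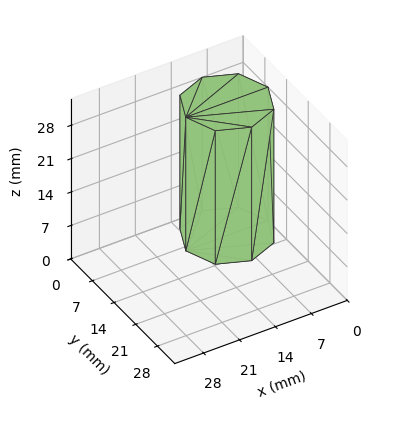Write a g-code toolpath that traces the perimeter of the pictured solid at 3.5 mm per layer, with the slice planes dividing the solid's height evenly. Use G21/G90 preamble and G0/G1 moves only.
Reading the render: the shape is a regular 8-sided prism (a cylinder approximated with 8 flat sides), circumscribed radius ≈ 8 mm, height ≈ 28 mm (dimensions read to the nearest mm from the axis ticks). For the g-code, the solid's height is divided into equal slices at the stated Δz and each level perimeter traced with G1 moves after a G0 lift.

; perimeter-only toolpath
G21 ; units = mm
G90 ; absolute positioning
G28 ; home
; layer 1
G0 Z3.5
G0 X16.0 Y8.0
G1 X13.7 Y13.7
G1 X8.0 Y16.0
G1 X2.3 Y13.7
G1 X0.0 Y8.0
G1 X2.3 Y2.3
G1 X8.0 Y0.0
G1 X13.7 Y2.3
G1 X16.0 Y8.0
; layer 2
G0 Z7.0
G0 X16.0 Y8.0
G1 X13.7 Y13.7
G1 X8.0 Y16.0
G1 X2.3 Y13.7
G1 X0.0 Y8.0
G1 X2.3 Y2.3
G1 X8.0 Y0.0
G1 X13.7 Y2.3
G1 X16.0 Y8.0
; layer 3
G0 Z10.5
G0 X16.0 Y8.0
G1 X13.7 Y13.7
G1 X8.0 Y16.0
G1 X2.3 Y13.7
G1 X0.0 Y8.0
G1 X2.3 Y2.3
G1 X8.0 Y0.0
G1 X13.7 Y2.3
G1 X16.0 Y8.0
; layer 4
G0 Z14.0
G0 X16.0 Y8.0
G1 X13.7 Y13.7
G1 X8.0 Y16.0
G1 X2.3 Y13.7
G1 X0.0 Y8.0
G1 X2.3 Y2.3
G1 X8.0 Y0.0
G1 X13.7 Y2.3
G1 X16.0 Y8.0
; layer 5
G0 Z17.5
G0 X16.0 Y8.0
G1 X13.7 Y13.7
G1 X8.0 Y16.0
G1 X2.3 Y13.7
G1 X0.0 Y8.0
G1 X2.3 Y2.3
G1 X8.0 Y0.0
G1 X13.7 Y2.3
G1 X16.0 Y8.0
; layer 6
G0 Z21.0
G0 X16.0 Y8.0
G1 X13.7 Y13.7
G1 X8.0 Y16.0
G1 X2.3 Y13.7
G1 X0.0 Y8.0
G1 X2.3 Y2.3
G1 X8.0 Y0.0
G1 X13.7 Y2.3
G1 X16.0 Y8.0
; layer 7
G0 Z24.5
G0 X16.0 Y8.0
G1 X13.7 Y13.7
G1 X8.0 Y16.0
G1 X2.3 Y13.7
G1 X0.0 Y8.0
G1 X2.3 Y2.3
G1 X8.0 Y0.0
G1 X13.7 Y2.3
G1 X16.0 Y8.0
; layer 8
G0 Z28.0
G0 X16.0 Y8.0
G1 X13.7 Y13.7
G1 X8.0 Y16.0
G1 X2.3 Y13.7
G1 X0.0 Y8.0
G1 X2.3 Y2.3
G1 X8.0 Y0.0
G1 X13.7 Y2.3
G1 X16.0 Y8.0
M2 ; end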